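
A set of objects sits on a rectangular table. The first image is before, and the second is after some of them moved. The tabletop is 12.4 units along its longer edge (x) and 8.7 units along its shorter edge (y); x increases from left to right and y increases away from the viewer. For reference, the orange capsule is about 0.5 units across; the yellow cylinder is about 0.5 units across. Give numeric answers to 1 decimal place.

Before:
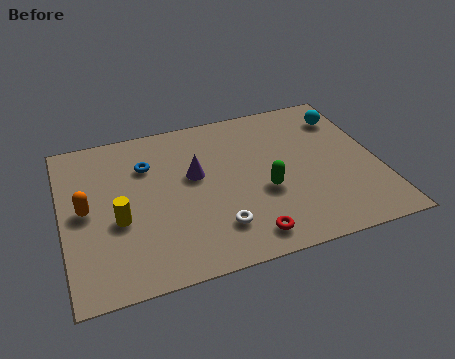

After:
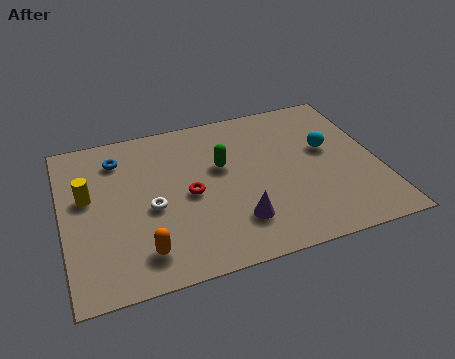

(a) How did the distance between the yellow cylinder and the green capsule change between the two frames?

-0.4

The distance was about 5.7 in the first image and 5.3 in the second, so they moved 0.4 units closer together.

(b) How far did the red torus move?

3.5

The red torus moved from about (6.9, 1.2) to (4.9, 4.1), a distance of √(2.0² + 2.9²) ≈ 3.5.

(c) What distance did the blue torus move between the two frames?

1.3

From (3.4, 6.2) to (2.3, 6.9), the blue torus covered √(1.1² + 0.7²) ≈ 1.3 units.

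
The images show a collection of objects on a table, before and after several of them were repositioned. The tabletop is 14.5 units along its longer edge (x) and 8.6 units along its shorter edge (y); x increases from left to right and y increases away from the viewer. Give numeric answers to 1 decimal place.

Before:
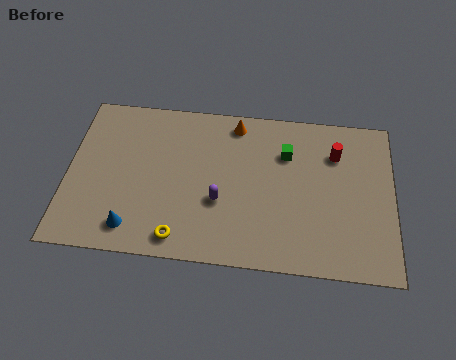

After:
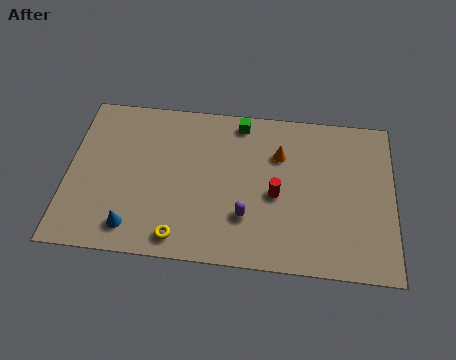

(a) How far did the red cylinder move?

3.6

The red cylinder moved from about (11.9, 6.3) to (9.3, 3.8), a distance of √(2.6² + 2.5²) ≈ 3.6.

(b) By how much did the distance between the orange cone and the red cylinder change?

-2.5

They were about 4.7 units apart before and 2.2 after — 2.5 units closer together.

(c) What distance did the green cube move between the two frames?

2.6

The green cube moved from about (9.7, 6.1) to (7.6, 7.6), a distance of √(2.1² + 1.5²) ≈ 2.6.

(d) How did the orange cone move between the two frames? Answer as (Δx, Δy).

(2.0, -1.5)

The orange cone started near (7.4, 7.5) and ended near (9.4, 6.0).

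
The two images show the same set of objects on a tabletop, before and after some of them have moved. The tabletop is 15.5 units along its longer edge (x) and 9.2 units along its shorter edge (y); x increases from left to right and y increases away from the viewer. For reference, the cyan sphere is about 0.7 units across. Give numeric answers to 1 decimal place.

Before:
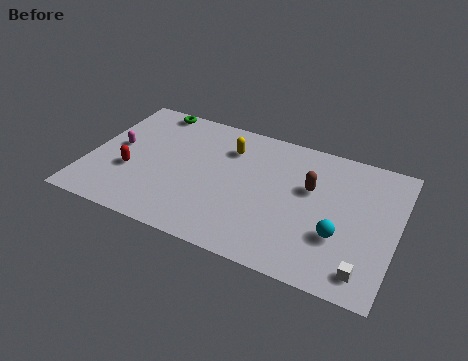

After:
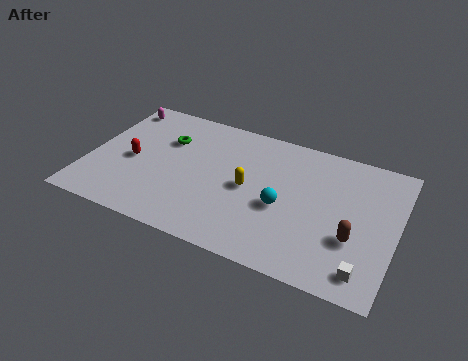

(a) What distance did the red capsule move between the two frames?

0.8

The red capsule moved from about (2.2, 3.4) to (2.2, 4.2), a distance of √(0.0² + 0.8²) ≈ 0.8.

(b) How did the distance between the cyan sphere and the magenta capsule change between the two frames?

-1.8

Before: roughly 11.6 units apart; after: 9.8. That's 1.8 units closer together.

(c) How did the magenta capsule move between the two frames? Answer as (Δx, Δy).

(-0.4, 3.0)

From the two frames, the magenta capsule sits at roughly (1.3, 4.9) before and (0.9, 7.9) after.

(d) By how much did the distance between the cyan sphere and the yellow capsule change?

-5.2

They were about 7.1 units apart before and 1.9 after — 5.2 units closer together.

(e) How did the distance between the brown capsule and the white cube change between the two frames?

-3.4

Before: roughly 5.3 units apart; after: 1.9. That's 3.4 units closer together.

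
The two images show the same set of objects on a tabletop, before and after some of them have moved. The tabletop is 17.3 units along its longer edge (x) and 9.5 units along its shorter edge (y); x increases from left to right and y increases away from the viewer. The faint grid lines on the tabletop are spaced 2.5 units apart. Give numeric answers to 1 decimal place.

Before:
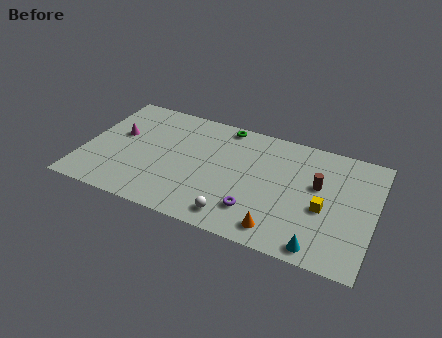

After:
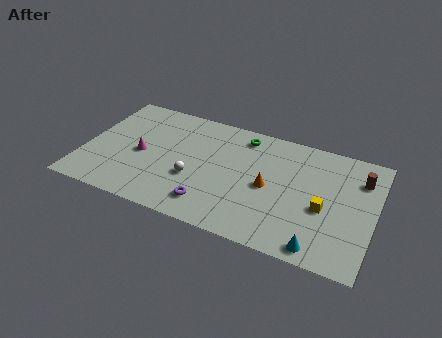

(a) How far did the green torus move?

1.3

The green torus was near (8.0, 8.6) before and (9.2, 8.1) after, so it travelled √(1.2² + 0.5²) ≈ 1.3 units.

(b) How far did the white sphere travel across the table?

3.4

The white sphere moved from about (9.4, 1.4) to (6.7, 3.5), a distance of √(2.7² + 2.1²) ≈ 3.4.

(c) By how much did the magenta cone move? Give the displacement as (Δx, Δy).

(1.5, -1.2)

From the two frames, the magenta cone sits at roughly (1.9, 5.6) before and (3.4, 4.4) after.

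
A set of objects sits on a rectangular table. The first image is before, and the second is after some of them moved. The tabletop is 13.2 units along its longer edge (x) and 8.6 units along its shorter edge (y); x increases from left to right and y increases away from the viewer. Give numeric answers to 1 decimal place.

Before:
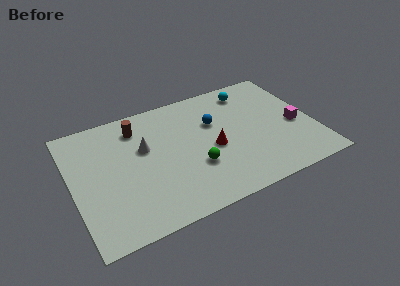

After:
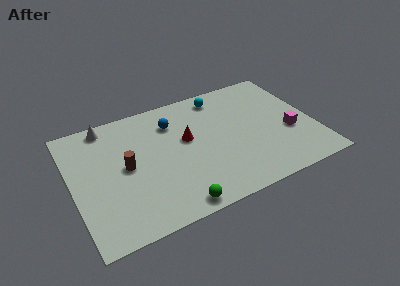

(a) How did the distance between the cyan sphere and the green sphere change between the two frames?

+1.8

Before: roughly 5.6 units apart; after: 7.4. That's 1.8 units further apart.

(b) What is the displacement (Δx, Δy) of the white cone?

(-1.8, 2.4)

From the two frames, the white cone sits at roughly (4.0, 5.3) before and (2.2, 7.7) after.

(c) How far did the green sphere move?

2.5

From (6.5, 2.9) to (5.1, 0.8), the green sphere covered √(1.4² + 2.1²) ≈ 2.5 units.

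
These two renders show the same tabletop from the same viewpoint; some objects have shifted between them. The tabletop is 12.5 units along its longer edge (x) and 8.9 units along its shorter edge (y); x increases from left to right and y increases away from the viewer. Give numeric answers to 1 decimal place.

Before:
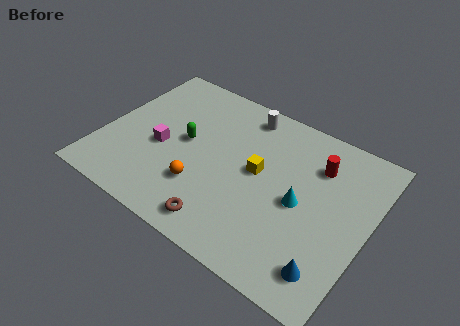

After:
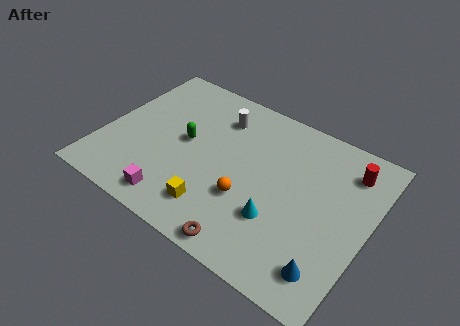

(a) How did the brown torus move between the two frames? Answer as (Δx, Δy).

(1.3, -0.4)

The brown torus started near (6.3, 1.2) and ended near (7.6, 0.8).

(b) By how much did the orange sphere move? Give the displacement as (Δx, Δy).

(2.1, 0.5)

The orange sphere was at about (5.0, 2.6) and moved to about (7.1, 3.1).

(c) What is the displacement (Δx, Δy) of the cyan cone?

(-0.8, -1.4)

From the two frames, the cyan cone sits at roughly (9.4, 4.2) before and (8.6, 2.8) after.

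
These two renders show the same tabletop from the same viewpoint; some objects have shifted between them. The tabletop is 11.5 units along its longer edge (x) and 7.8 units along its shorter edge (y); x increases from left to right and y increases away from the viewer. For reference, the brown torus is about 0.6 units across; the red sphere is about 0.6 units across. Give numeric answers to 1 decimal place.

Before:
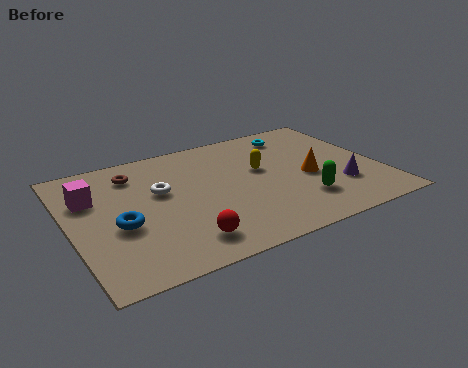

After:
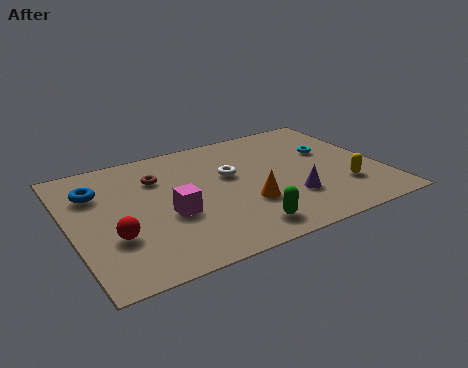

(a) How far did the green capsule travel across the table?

2.5

From (8.3, 2.0) to (5.9, 1.2), the green capsule covered √(2.4² + 0.8²) ≈ 2.5 units.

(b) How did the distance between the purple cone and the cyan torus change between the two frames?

-1.2

Before: roughly 4.3 units apart; after: 3.1. That's 1.2 units closer together.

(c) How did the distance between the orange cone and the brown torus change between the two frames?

-2.6

Before: roughly 6.8 units apart; after: 4.2. That's 2.6 units closer together.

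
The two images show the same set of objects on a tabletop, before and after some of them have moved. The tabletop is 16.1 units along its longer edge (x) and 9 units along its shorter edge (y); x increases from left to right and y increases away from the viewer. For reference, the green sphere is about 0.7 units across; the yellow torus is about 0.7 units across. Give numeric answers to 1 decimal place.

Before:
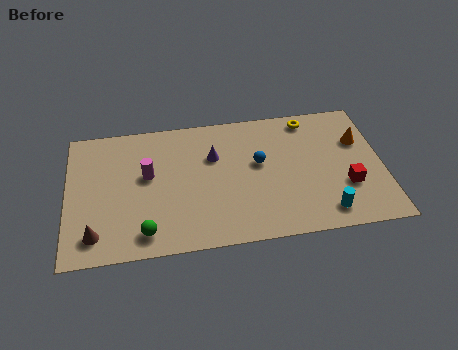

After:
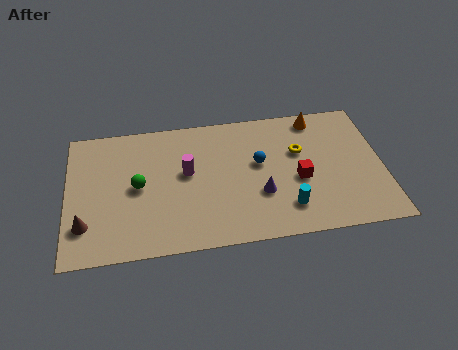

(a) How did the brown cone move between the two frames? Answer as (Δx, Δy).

(-0.5, 0.7)

The brown cone started near (1.4, 1.6) and ended near (0.9, 2.3).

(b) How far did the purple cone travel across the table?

3.7

From (7.5, 6.0) to (9.8, 3.1), the purple cone covered √(2.3² + 2.9²) ≈ 3.7 units.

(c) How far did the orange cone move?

2.8

The orange cone moved from about (15.0, 6.0) to (12.9, 7.9), a distance of √(2.1² + 1.9²) ≈ 2.8.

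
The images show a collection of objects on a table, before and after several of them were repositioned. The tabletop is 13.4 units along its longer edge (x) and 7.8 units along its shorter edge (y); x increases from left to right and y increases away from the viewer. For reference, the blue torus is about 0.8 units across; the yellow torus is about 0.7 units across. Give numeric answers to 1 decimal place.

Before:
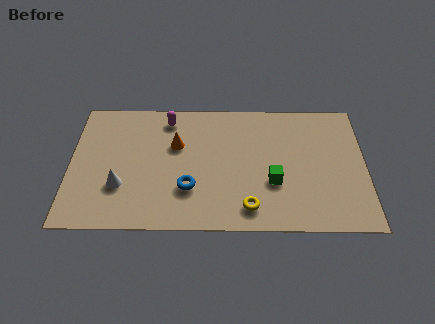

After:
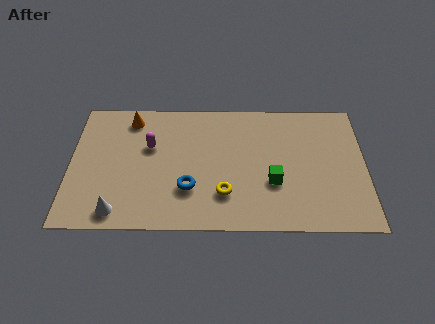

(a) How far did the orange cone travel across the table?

2.6

The orange cone moved from about (4.8, 5.0) to (2.7, 6.6), a distance of √(2.1² + 1.6²) ≈ 2.6.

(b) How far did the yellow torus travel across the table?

1.4

The yellow torus was near (8.1, 1.3) before and (7.0, 2.1) after, so it travelled √(1.1² + 0.8²) ≈ 1.4 units.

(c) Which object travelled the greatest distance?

the orange cone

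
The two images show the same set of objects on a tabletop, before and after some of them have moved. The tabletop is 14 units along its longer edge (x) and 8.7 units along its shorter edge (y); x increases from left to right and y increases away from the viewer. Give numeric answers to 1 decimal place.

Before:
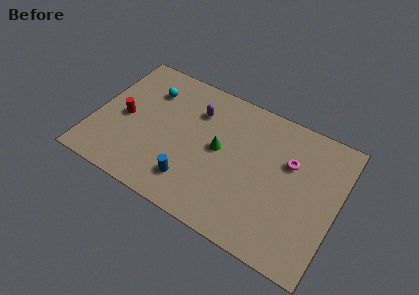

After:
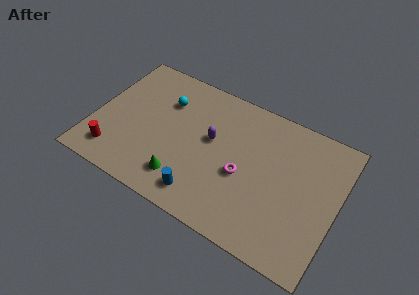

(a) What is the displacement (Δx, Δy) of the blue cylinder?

(0.7, -0.5)

From the two frames, the blue cylinder sits at roughly (6.0, 1.9) before and (6.7, 1.4) after.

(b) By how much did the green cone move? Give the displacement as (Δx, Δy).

(-1.7, -2.8)

The green cone was at about (7.2, 4.6) and moved to about (5.5, 1.8).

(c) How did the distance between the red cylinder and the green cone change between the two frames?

-1.5

The distance was about 5.5 in the first image and 4.0 in the second, so they moved 1.5 units closer together.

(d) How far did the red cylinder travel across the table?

2.5

The red cylinder was near (1.7, 4.1) before and (1.5, 1.6) after, so it travelled √(0.2² + 2.5²) ≈ 2.5 units.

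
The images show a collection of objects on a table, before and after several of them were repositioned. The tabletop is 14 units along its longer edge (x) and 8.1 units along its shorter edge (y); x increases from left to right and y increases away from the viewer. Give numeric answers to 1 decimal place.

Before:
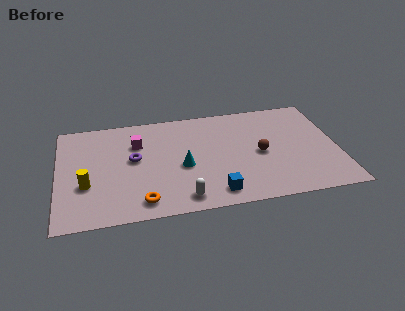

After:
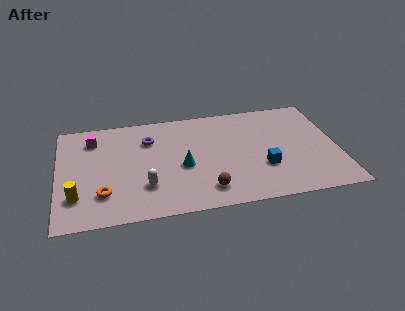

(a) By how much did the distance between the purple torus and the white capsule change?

-0.5

They were about 4.1 units apart before and 3.6 after — 0.5 units closer together.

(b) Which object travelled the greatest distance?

the brown sphere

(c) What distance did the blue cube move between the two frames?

2.9

The blue cube was near (7.7, 1.2) before and (10.2, 2.7) after, so it travelled √(2.5² + 1.5²) ≈ 2.9 units.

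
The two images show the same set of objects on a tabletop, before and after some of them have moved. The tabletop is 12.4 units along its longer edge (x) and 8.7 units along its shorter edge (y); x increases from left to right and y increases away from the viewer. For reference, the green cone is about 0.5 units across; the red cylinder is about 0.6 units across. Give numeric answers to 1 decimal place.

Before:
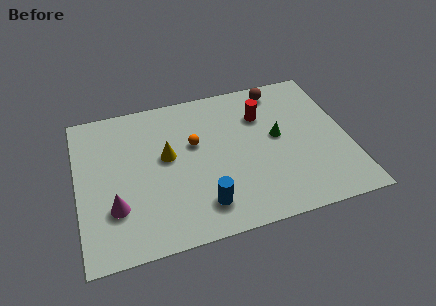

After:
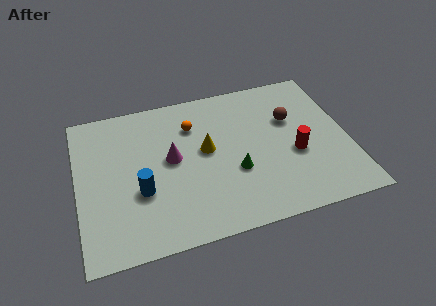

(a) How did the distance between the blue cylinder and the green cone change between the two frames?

-0.5

Before: roughly 4.8 units apart; after: 4.3. That's 0.5 units closer together.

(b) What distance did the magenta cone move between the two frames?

3.4

From (1.6, 2.6) to (4.3, 4.7), the magenta cone covered √(2.7² + 2.1²) ≈ 3.4 units.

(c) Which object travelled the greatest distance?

the magenta cone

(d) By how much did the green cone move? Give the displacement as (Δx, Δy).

(-2.1, -1.5)

From the two frames, the green cone sits at roughly (9.2, 4.7) before and (7.1, 3.2) after.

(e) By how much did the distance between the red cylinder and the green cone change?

+1.2

The distance was about 1.6 in the first image and 2.8 in the second, so they moved 1.2 units further apart.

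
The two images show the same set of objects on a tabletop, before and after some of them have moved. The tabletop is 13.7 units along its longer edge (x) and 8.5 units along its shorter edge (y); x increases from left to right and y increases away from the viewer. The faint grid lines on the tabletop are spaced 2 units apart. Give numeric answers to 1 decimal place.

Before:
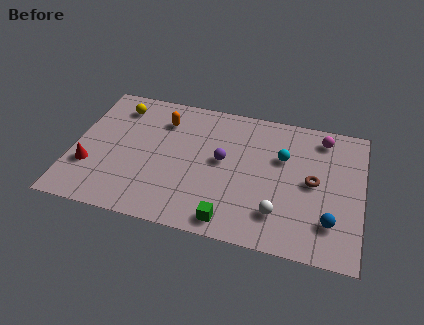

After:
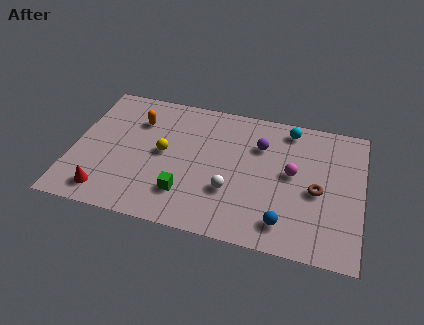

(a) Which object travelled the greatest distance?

the yellow sphere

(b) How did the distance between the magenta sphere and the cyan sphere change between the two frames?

+0.3

Before: roughly 2.5 units apart; after: 2.8. That's 0.3 units further apart.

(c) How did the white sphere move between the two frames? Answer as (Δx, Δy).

(-2.3, 0.8)

The white sphere was at about (9.9, 2.0) and moved to about (7.6, 2.8).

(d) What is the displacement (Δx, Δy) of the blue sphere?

(-2.1, -0.6)

The blue sphere started near (12.3, 2.1) and ended near (10.2, 1.5).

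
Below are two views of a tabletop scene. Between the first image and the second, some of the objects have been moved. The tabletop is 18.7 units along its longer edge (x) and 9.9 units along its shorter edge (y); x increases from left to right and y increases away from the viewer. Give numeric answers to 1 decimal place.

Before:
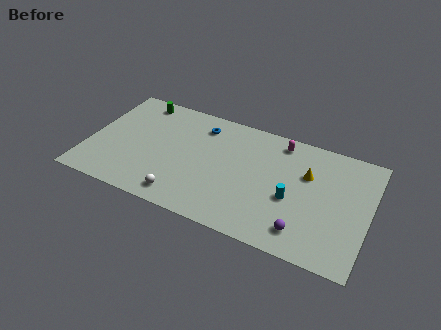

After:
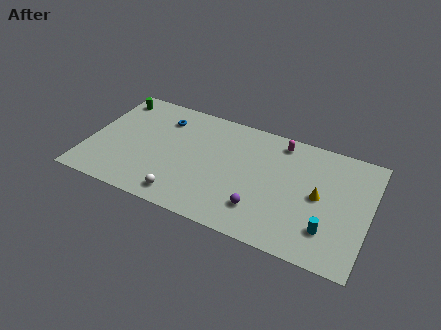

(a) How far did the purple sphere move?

3.0

The purple sphere was near (14.7, 1.8) before and (11.8, 2.4) after, so it travelled √(2.9² + 0.6²) ≈ 3.0 units.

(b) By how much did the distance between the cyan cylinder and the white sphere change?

+2.1

Before: roughly 7.5 units apart; after: 9.6. That's 2.1 units further apart.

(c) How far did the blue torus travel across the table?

2.6

The blue torus moved from about (7.2, 8.0) to (4.6, 7.7), a distance of √(2.6² + 0.3²) ≈ 2.6.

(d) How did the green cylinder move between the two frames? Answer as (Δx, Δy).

(-1.7, -0.3)

The green cylinder started near (2.8, 8.7) and ended near (1.1, 8.4).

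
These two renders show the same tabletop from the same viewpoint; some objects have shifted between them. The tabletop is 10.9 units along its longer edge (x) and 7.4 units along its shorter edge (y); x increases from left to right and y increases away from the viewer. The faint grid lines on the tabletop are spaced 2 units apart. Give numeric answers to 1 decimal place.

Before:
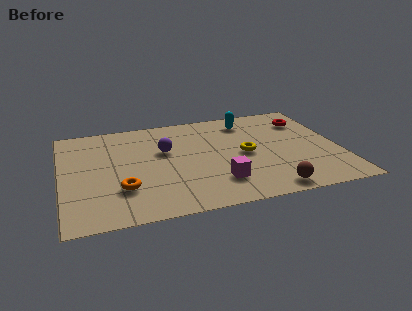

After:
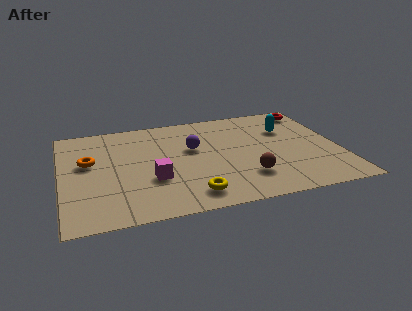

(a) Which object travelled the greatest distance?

the yellow torus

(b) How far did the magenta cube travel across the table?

2.6

The magenta cube was near (6.0, 1.8) before and (3.5, 2.6) after, so it travelled √(2.5² + 0.8²) ≈ 2.6 units.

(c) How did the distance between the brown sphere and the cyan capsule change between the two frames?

-1.6

They were about 5.3 units apart before and 3.7 after — 1.6 units closer together.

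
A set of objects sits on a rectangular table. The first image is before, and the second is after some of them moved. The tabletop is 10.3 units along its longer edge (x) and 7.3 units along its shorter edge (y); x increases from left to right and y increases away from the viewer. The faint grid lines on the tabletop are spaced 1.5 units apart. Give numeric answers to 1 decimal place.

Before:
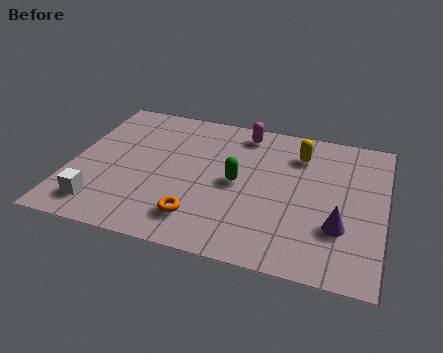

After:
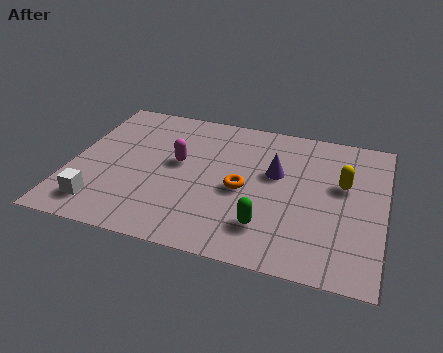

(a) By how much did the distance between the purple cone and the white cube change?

-1.5

They were about 7.8 units apart before and 6.3 after — 1.5 units closer together.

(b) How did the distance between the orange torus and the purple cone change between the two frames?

-3.1

The distance was about 4.6 in the first image and 1.5 in the second, so they moved 3.1 units closer together.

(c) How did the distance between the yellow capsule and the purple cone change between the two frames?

-1.4

They were about 3.6 units apart before and 2.2 after — 1.4 units closer together.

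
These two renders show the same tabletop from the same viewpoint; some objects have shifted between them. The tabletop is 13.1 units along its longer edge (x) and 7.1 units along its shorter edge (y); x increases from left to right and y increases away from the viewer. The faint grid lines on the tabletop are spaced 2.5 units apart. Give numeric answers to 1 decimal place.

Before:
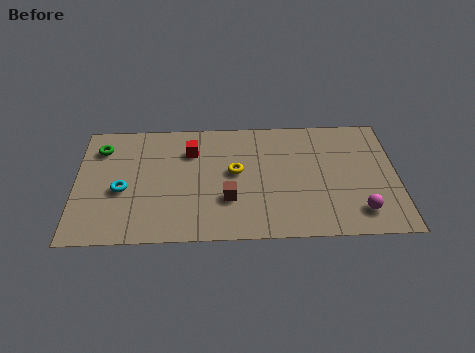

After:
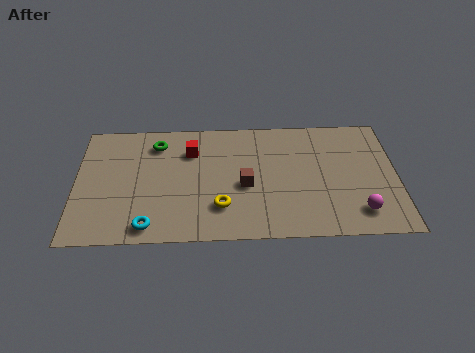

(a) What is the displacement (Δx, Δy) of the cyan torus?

(1.1, -2.1)

The cyan torus was at about (1.9, 3.0) and moved to about (3.0, 0.9).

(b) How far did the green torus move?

2.3

The green torus moved from about (1.0, 5.5) to (3.3, 5.7), a distance of √(2.3² + 0.2²) ≈ 2.3.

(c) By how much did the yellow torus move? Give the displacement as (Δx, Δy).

(-0.6, -2.0)

The yellow torus was at about (6.5, 3.9) and moved to about (5.9, 1.9).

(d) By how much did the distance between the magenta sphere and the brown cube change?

-0.5

Before: roughly 5.4 units apart; after: 4.9. That's 0.5 units closer together.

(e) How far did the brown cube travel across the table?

1.1

The brown cube moved from about (6.2, 2.3) to (6.9, 3.1), a distance of √(0.7² + 0.8²) ≈ 1.1.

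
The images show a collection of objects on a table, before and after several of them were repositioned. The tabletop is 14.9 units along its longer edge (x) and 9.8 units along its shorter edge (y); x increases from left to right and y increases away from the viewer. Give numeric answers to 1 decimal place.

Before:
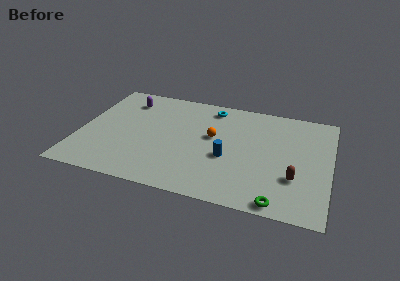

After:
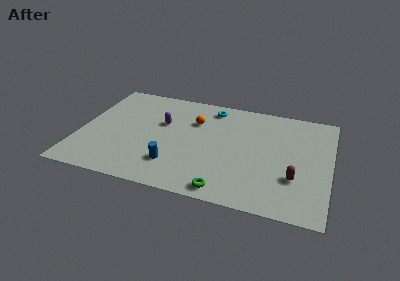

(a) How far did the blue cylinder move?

3.4

From (8.9, 3.9) to (5.8, 2.4), the blue cylinder covered √(3.1² + 1.5²) ≈ 3.4 units.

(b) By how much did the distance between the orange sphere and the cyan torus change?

-1.0

They were about 2.8 units apart before and 1.8 after — 1.0 units closer together.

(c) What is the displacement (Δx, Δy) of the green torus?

(-3.1, 0.2)

From the two frames, the green torus sits at roughly (12.1, 0.8) before and (9.0, 1.0) after.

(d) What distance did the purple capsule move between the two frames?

2.9

The purple capsule moved from about (2.5, 7.8) to (4.8, 6.1), a distance of √(2.3² + 1.7²) ≈ 2.9.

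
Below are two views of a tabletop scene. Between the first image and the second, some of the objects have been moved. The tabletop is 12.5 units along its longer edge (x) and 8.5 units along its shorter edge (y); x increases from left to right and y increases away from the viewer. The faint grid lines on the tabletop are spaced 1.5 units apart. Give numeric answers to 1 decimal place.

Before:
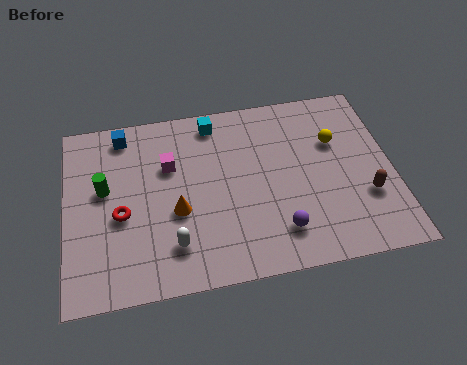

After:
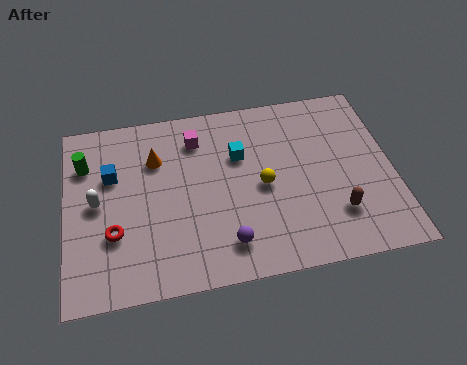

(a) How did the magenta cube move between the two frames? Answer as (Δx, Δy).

(1.1, 1.1)

From the two frames, the magenta cube sits at roughly (4.0, 5.6) before and (5.1, 6.7) after.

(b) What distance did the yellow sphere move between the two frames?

3.3

The yellow sphere moved from about (10.4, 5.6) to (7.5, 4.0), a distance of √(2.9² + 1.6²) ≈ 3.3.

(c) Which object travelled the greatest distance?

the white capsule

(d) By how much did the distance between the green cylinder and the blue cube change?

-1.4

The distance was about 2.6 in the first image and 1.2 in the second, so they moved 1.4 units closer together.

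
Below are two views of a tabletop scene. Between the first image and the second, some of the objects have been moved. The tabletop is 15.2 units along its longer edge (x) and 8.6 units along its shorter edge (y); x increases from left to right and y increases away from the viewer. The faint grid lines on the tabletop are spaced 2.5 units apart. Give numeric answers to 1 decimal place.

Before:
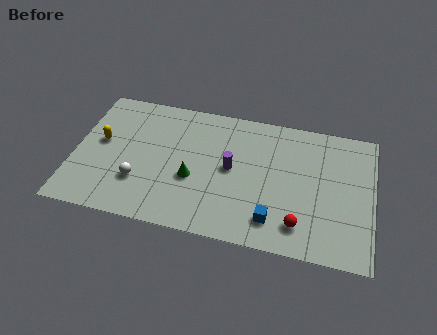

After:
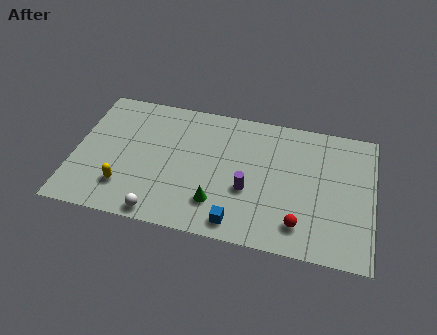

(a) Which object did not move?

the red sphere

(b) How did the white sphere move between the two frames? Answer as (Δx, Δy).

(1.2, -1.8)

From the two frames, the white sphere sits at roughly (3.4, 2.6) before and (4.6, 0.8) after.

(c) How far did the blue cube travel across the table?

1.9

The blue cube moved from about (10.3, 1.7) to (8.5, 1.1), a distance of √(1.8² + 0.6²) ≈ 1.9.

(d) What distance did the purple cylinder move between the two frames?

1.5

The purple cylinder moved from about (8.0, 4.5) to (8.9, 3.3), a distance of √(0.9² + 1.2²) ≈ 1.5.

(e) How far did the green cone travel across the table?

1.8

The green cone moved from about (6.1, 3.4) to (7.4, 2.1), a distance of √(1.3² + 1.3²) ≈ 1.8.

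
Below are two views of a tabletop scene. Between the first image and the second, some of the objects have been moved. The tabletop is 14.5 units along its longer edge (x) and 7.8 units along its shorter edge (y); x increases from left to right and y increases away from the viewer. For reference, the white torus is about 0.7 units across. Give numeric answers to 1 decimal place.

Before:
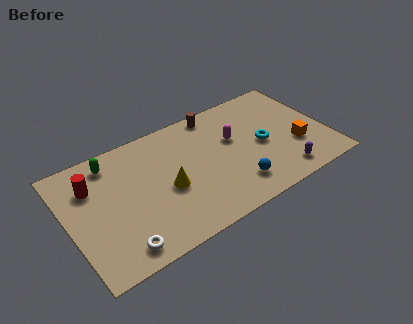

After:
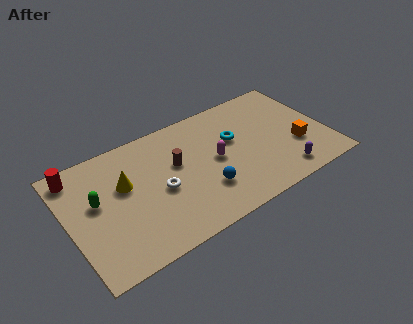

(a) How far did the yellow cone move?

2.6

From (5.4, 3.4) to (3.2, 4.8), the yellow cone covered √(2.2² + 1.4²) ≈ 2.6 units.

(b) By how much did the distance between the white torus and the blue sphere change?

-4.0

They were about 6.6 units apart before and 2.6 after — 4.0 units closer together.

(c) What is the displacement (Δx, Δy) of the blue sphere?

(-1.7, 0.6)

From the two frames, the blue sphere sits at roughly (9.0, 1.7) before and (7.3, 2.3) after.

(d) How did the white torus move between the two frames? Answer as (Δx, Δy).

(2.6, 2.4)

The white torus was at about (2.4, 1.1) and moved to about (5.0, 3.5).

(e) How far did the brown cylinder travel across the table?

3.5

From (8.7, 7.0) to (6.1, 4.7), the brown cylinder covered √(2.6² + 2.3²) ≈ 3.5 units.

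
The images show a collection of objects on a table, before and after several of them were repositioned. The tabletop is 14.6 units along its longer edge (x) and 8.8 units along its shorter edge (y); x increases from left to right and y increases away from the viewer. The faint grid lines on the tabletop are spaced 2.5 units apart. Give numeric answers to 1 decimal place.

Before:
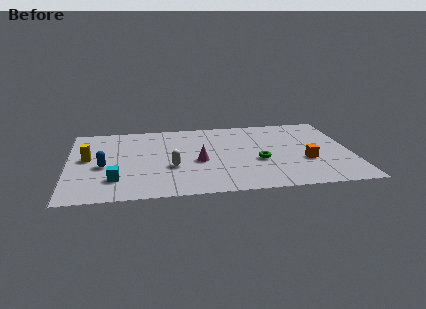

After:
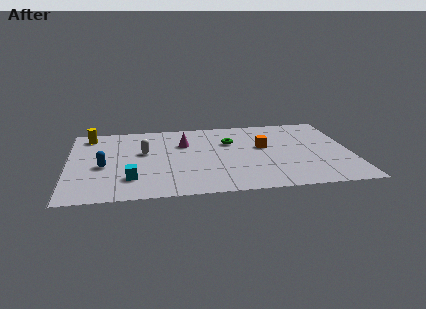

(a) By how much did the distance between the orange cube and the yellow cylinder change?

-2.0

They were about 11.3 units apart before and 9.3 after — 2.0 units closer together.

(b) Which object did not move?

the blue capsule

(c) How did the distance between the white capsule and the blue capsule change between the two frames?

-1.0

The distance was about 3.5 in the first image and 2.5 in the second, so they moved 1.0 units closer together.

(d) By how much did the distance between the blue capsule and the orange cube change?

-2.0

They were about 10.4 units apart before and 8.4 after — 2.0 units closer together.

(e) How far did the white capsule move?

2.4

The white capsule moved from about (5.3, 3.3) to (3.9, 5.2), a distance of √(1.4² + 1.9²) ≈ 2.4.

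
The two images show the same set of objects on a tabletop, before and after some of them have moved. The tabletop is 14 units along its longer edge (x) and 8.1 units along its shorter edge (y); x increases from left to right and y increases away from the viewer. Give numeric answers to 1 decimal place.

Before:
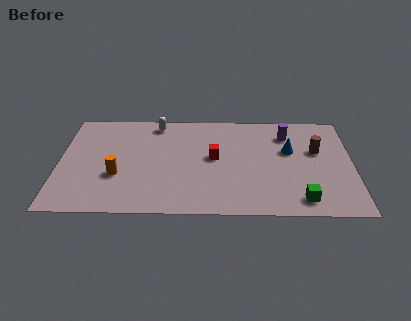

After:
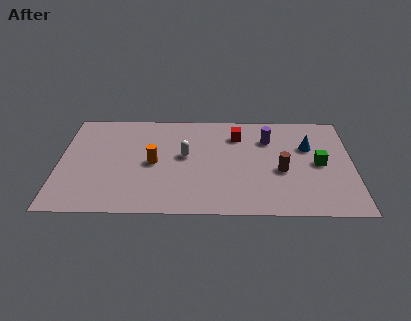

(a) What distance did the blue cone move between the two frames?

0.9

The blue cone was near (11.0, 5.0) before and (11.9, 5.3) after, so it travelled √(0.9² + 0.3²) ≈ 0.9 units.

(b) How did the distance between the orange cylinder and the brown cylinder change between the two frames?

-3.6

The distance was about 9.7 in the first image and 6.1 in the second, so they moved 3.6 units closer together.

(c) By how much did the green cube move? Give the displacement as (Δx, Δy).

(0.9, 2.8)

The green cube was at about (11.5, 1.2) and moved to about (12.4, 4.0).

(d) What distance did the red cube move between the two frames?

2.1

From (7.4, 4.4) to (8.5, 6.2), the red cube covered √(1.1² + 1.8²) ≈ 2.1 units.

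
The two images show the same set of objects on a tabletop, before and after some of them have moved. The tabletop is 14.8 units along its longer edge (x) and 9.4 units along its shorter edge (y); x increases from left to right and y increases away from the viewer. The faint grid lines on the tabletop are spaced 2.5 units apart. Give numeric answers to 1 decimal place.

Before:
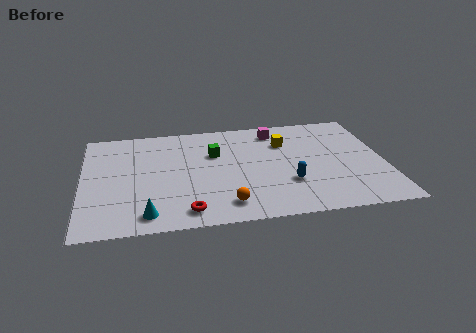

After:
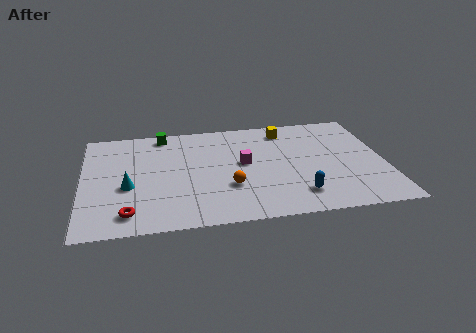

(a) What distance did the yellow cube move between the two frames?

1.2

The yellow cube moved from about (10.0, 6.7) to (10.1, 7.9), a distance of √(0.1² + 1.2²) ≈ 1.2.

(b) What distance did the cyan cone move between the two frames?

2.7

The cyan cone was near (3.1, 1.3) before and (2.2, 3.8) after, so it travelled √(0.9² + 2.5²) ≈ 2.7 units.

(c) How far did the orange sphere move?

1.5

From (6.9, 1.6) to (7.1, 3.1), the orange sphere covered √(0.2² + 1.5²) ≈ 1.5 units.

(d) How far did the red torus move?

2.8

The red torus was near (5.0, 1.3) before and (2.2, 1.5) after, so it travelled √(2.8² + 0.2²) ≈ 2.8 units.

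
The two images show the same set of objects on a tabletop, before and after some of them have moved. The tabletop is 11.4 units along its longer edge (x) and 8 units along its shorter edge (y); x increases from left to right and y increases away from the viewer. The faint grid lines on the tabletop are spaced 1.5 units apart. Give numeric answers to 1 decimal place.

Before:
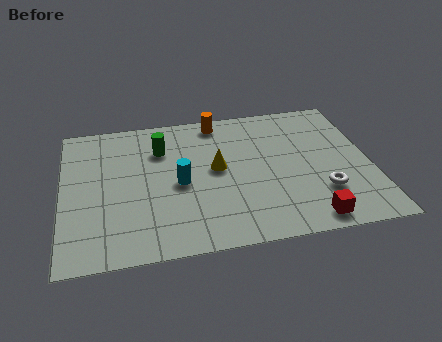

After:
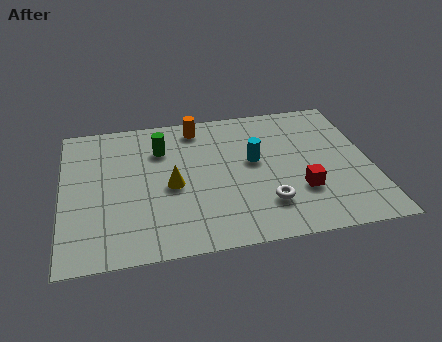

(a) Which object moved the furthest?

the cyan cylinder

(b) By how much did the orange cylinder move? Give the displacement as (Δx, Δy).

(-0.8, -0.2)

From the two frames, the orange cylinder sits at roughly (5.9, 7.1) before and (5.1, 6.9) after.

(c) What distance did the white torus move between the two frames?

2.1

The white torus was near (9.5, 2.3) before and (7.4, 2.0) after, so it travelled √(2.1² + 0.3²) ≈ 2.1 units.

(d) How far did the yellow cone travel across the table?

1.8

From (5.7, 4.3) to (4.0, 3.6), the yellow cone covered √(1.7² + 0.7²) ≈ 1.8 units.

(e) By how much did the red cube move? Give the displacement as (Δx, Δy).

(-0.2, 1.6)

From the two frames, the red cube sits at roughly (8.9, 0.9) before and (8.7, 2.5) after.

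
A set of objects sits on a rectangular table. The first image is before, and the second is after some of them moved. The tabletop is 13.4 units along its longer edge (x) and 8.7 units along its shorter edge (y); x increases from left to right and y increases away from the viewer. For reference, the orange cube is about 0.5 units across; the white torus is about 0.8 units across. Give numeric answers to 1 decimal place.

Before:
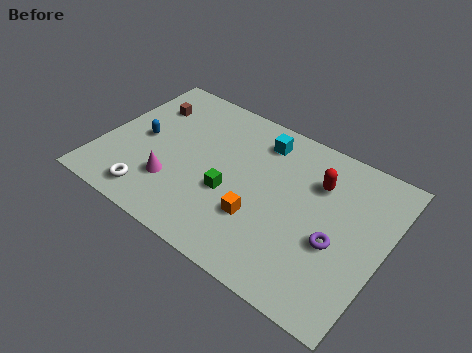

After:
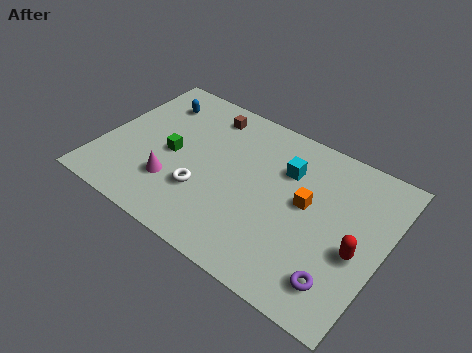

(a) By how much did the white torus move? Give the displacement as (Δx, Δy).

(2.2, 1.5)

From the two frames, the white torus sits at roughly (2.9, 1.3) before and (5.1, 2.8) after.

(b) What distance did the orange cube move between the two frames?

2.8

The orange cube moved from about (7.8, 2.8) to (9.7, 4.8), a distance of √(1.9² + 2.0²) ≈ 2.8.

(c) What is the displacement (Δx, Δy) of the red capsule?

(2.3, -2.6)

The red capsule was at about (10.0, 6.2) and moved to about (12.3, 3.6).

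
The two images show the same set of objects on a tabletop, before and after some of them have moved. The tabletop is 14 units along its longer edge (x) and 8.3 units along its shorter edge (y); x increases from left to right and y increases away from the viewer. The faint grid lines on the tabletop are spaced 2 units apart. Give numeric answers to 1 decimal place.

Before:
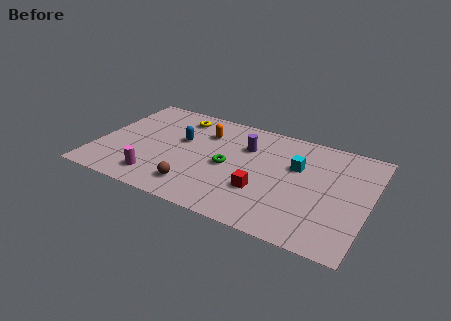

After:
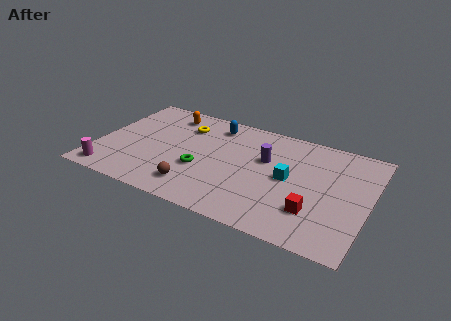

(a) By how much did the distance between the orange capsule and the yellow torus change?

-0.5

They were about 1.7 units apart before and 1.2 after — 0.5 units closer together.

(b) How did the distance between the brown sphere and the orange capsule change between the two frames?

+1.2

The distance was about 4.5 in the first image and 5.7 in the second, so they moved 1.2 units further apart.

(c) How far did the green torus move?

1.5

The green torus was near (6.8, 3.9) before and (5.5, 3.1) after, so it travelled √(1.3² + 0.8²) ≈ 1.5 units.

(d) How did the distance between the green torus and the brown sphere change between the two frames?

-1.2

Before: roughly 2.7 units apart; after: 1.5. That's 1.2 units closer together.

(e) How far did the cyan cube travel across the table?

1.1

The cyan cube moved from about (10.2, 5.3) to (9.9, 4.2), a distance of √(0.3² + 1.1²) ≈ 1.1.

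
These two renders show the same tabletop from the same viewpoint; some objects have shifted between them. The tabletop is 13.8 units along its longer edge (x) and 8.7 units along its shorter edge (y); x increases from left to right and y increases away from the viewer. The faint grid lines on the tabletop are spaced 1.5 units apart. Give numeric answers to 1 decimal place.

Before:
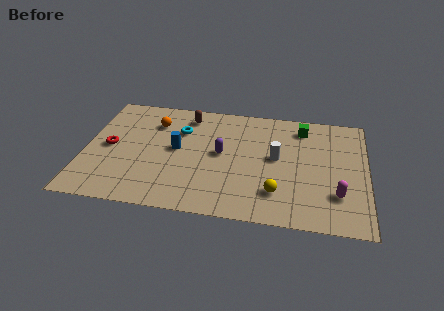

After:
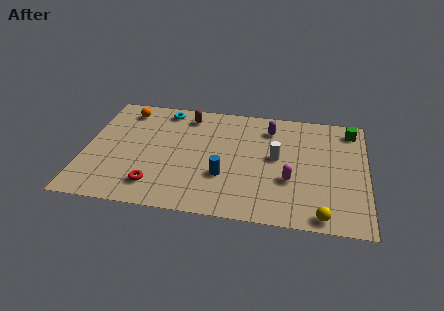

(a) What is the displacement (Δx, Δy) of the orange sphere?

(-1.5, 0.8)

From the two frames, the orange sphere sits at roughly (3.3, 6.5) before and (1.8, 7.3) after.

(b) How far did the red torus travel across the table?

3.5

From (1.2, 4.3) to (3.6, 1.7), the red torus covered √(2.4² + 2.6²) ≈ 3.5 units.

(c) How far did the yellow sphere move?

2.6

The yellow sphere was near (9.5, 2.1) before and (11.7, 0.8) after, so it travelled √(2.2² + 1.3²) ≈ 2.6 units.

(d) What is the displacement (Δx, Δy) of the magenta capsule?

(-2.3, 0.7)

The magenta capsule was at about (12.4, 2.4) and moved to about (10.1, 3.1).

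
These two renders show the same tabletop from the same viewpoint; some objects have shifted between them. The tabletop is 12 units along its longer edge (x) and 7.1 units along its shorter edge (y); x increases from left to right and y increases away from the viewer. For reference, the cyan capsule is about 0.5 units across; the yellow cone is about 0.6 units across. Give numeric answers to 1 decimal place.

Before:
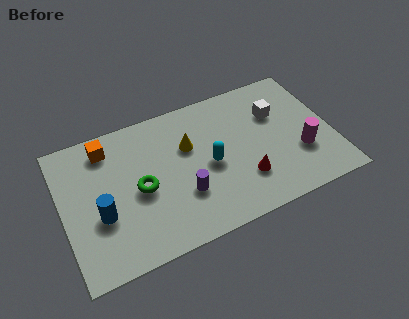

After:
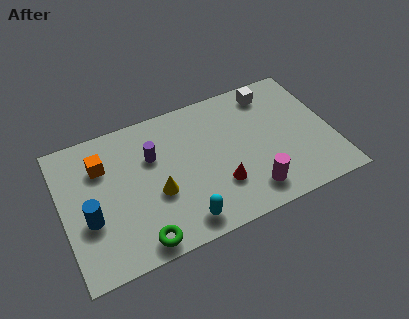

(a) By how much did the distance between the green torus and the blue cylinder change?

+0.9

The distance was about 1.9 in the first image and 2.8 in the second, so they moved 0.9 units further apart.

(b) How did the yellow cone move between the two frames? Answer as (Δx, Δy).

(-1.6, -1.8)

From the two frames, the yellow cone sits at roughly (5.7, 4.6) before and (4.1, 2.8) after.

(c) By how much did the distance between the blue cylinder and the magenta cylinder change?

-1.8

Before: roughly 8.9 units apart; after: 7.1. That's 1.8 units closer together.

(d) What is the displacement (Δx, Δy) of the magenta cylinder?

(-2.4, -1.1)

The magenta cylinder started near (10.5, 2.4) and ended near (8.1, 1.3).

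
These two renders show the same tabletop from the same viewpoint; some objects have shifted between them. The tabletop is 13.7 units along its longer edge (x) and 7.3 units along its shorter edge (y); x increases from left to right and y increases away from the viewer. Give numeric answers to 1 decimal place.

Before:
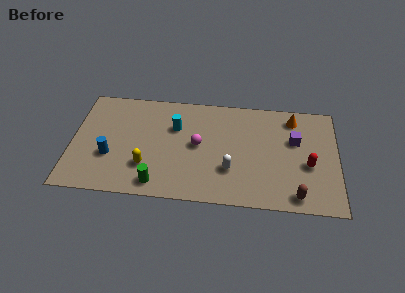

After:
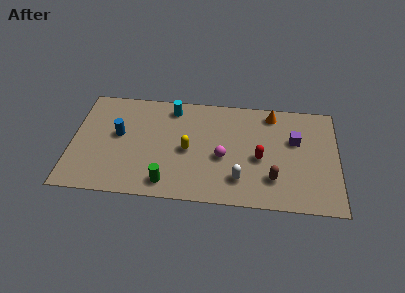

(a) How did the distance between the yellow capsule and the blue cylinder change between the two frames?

+1.7

The distance was about 2.0 in the first image and 3.7 in the second, so they moved 1.7 units further apart.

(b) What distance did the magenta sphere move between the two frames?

1.5

From (6.5, 3.8) to (7.8, 3.1), the magenta sphere covered √(1.3² + 0.7²) ≈ 1.5 units.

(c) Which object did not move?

the purple cube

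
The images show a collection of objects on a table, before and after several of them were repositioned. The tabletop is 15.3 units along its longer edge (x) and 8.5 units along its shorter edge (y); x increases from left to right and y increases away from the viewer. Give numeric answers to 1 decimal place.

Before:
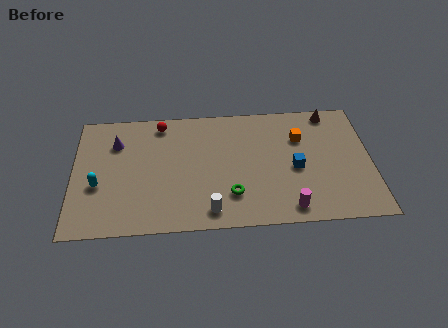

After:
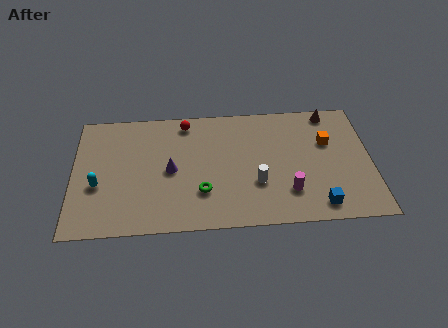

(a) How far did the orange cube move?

1.5

The orange cube moved from about (11.7, 5.9) to (13.1, 5.5), a distance of √(1.4² + 0.4²) ≈ 1.5.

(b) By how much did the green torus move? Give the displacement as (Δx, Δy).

(-1.5, 0.3)

The green torus started near (8.1, 2.2) and ended near (6.6, 2.5).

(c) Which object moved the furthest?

the purple cone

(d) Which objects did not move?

the brown cone and the cyan capsule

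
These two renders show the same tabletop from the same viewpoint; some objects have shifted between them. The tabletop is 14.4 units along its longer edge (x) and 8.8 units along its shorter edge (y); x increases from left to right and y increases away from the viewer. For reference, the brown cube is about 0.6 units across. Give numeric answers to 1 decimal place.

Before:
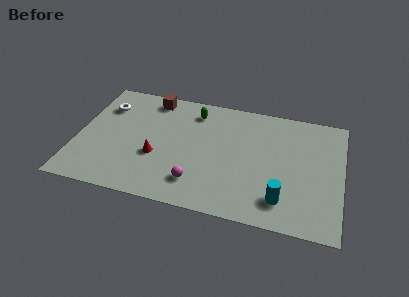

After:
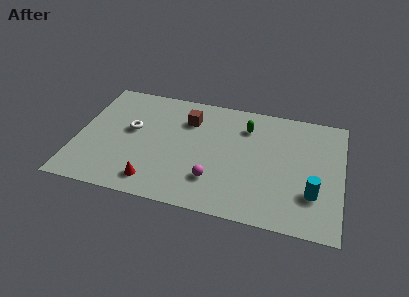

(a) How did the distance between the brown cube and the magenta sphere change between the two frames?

-2.0

The distance was about 6.5 in the first image and 4.5 in the second, so they moved 2.0 units closer together.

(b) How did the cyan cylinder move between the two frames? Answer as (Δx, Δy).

(1.6, 0.8)

The cyan cylinder was at about (11.3, 1.8) and moved to about (12.9, 2.6).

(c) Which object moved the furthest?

the green capsule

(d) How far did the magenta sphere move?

1.0

From (6.7, 1.9) to (7.6, 2.3), the magenta sphere covered √(0.9² + 0.4²) ≈ 1.0 units.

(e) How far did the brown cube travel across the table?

2.4

From (3.8, 7.7) to (5.9, 6.5), the brown cube covered √(2.1² + 1.2²) ≈ 2.4 units.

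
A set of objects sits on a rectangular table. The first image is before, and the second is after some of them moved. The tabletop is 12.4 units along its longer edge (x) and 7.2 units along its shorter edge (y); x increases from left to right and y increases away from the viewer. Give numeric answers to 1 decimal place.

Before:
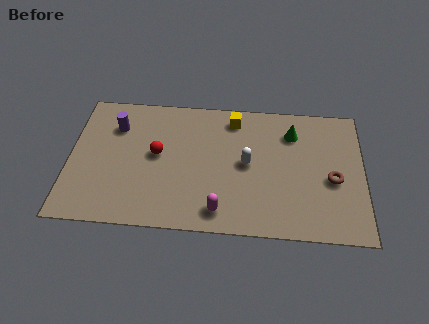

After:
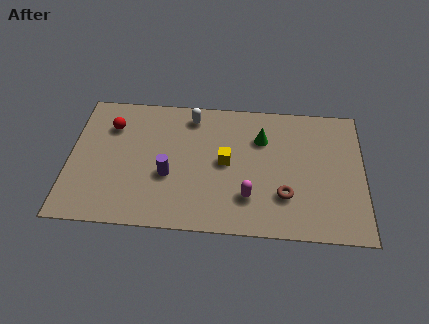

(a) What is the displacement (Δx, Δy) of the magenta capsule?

(1.2, 0.8)

The magenta capsule was at about (6.4, 1.1) and moved to about (7.6, 1.9).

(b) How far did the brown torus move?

2.2

From (11.1, 3.1) to (9.1, 2.1), the brown torus covered √(2.0² + 1.0²) ≈ 2.2 units.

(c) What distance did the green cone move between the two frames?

1.4

The green cone was near (9.4, 5.5) before and (8.1, 5.1) after, so it travelled √(1.3² + 0.4²) ≈ 1.4 units.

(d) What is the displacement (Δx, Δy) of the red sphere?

(-2.0, 1.4)

From the two frames, the red sphere sits at roughly (3.7, 3.9) before and (1.7, 5.3) after.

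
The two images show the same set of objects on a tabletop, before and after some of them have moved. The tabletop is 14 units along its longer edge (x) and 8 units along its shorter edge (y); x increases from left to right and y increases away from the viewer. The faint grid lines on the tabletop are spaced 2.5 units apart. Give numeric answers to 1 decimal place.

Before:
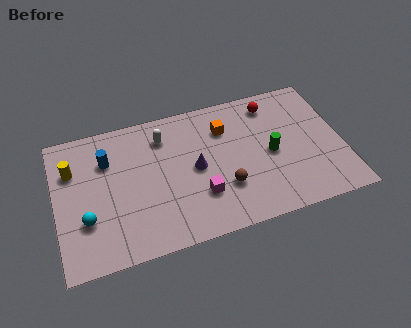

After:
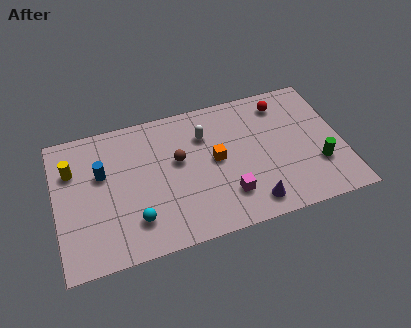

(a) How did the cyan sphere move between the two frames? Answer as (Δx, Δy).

(2.3, -0.7)

From the two frames, the cyan sphere sits at roughly (1.4, 2.6) before and (3.7, 1.9) after.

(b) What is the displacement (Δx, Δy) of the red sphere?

(0.5, -0.1)

From the two frames, the red sphere sits at roughly (10.8, 6.7) before and (11.3, 6.6) after.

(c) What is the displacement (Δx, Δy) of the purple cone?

(2.5, -2.8)

The purple cone was at about (6.8, 4.0) and moved to about (9.3, 1.2).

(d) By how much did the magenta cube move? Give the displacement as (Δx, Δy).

(1.3, -0.4)

From the two frames, the magenta cube sits at roughly (6.9, 2.4) before and (8.2, 2.0) after.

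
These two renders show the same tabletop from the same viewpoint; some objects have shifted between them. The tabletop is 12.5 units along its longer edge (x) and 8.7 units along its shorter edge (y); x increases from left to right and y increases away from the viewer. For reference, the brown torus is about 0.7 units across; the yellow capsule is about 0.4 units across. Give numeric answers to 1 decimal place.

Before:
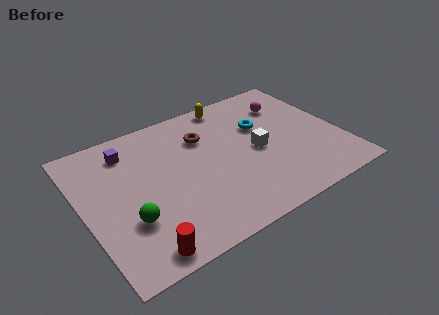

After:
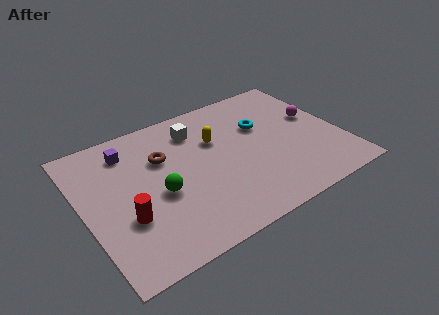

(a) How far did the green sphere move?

1.8

The green sphere was near (1.9, 2.8) before and (3.5, 3.7) after, so it travelled √(1.6² + 0.9²) ≈ 1.8 units.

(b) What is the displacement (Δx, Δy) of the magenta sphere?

(1.1, -1.5)

The magenta sphere was at about (10.4, 6.5) and moved to about (11.5, 5.0).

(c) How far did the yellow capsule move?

2.4

The yellow capsule moved from about (7.7, 7.8) to (6.6, 5.7), a distance of √(1.1² + 2.1²) ≈ 2.4.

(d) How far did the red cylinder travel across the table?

2.1

From (2.1, 0.9) to (1.8, 3.0), the red cylinder covered √(0.3² + 2.1²) ≈ 2.1 units.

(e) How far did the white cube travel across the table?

3.7

The white cube moved from about (8.4, 4.1) to (5.8, 6.8), a distance of √(2.6² + 2.7²) ≈ 3.7.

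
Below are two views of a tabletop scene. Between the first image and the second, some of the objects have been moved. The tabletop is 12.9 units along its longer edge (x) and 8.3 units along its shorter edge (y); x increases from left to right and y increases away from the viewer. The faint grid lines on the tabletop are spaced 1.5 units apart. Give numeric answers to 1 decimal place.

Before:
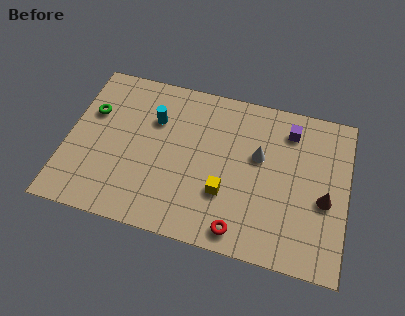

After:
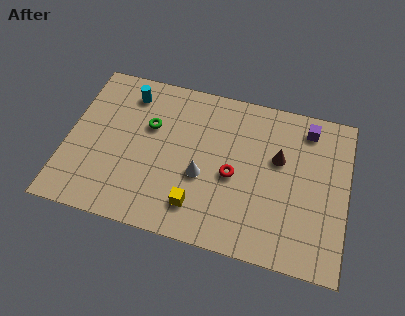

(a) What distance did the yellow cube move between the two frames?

1.6

The yellow cube moved from about (7.4, 2.7) to (6.2, 1.7), a distance of √(1.2² + 1.0²) ≈ 1.6.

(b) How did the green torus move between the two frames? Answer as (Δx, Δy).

(2.7, -0.1)

From the two frames, the green torus sits at roughly (1.0, 5.4) before and (3.7, 5.3) after.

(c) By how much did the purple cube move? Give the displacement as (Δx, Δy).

(0.8, 0.3)

The purple cube was at about (10.1, 6.7) and moved to about (10.9, 7.0).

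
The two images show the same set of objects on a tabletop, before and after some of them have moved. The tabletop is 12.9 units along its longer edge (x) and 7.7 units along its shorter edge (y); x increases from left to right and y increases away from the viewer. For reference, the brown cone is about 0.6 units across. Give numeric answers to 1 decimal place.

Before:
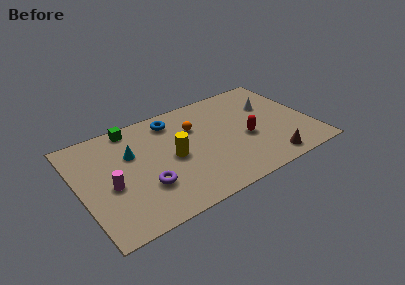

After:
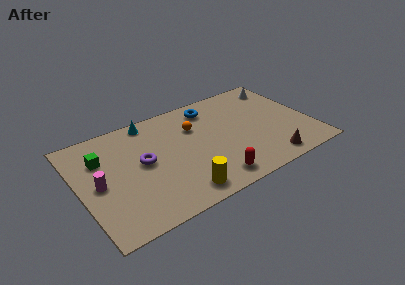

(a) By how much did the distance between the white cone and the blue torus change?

-1.5

The distance was about 5.6 in the first image and 4.1 in the second, so they moved 1.5 units closer together.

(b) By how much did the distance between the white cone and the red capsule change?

+4.7

They were about 2.5 units apart before and 7.2 after — 4.7 units further apart.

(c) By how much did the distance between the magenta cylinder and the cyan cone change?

+2.4

Before: roughly 2.2 units apart; after: 4.6. That's 2.4 units further apart.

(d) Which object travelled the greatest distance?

the red capsule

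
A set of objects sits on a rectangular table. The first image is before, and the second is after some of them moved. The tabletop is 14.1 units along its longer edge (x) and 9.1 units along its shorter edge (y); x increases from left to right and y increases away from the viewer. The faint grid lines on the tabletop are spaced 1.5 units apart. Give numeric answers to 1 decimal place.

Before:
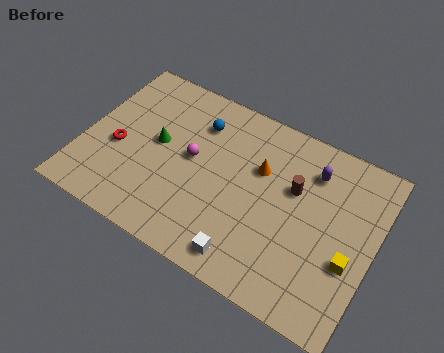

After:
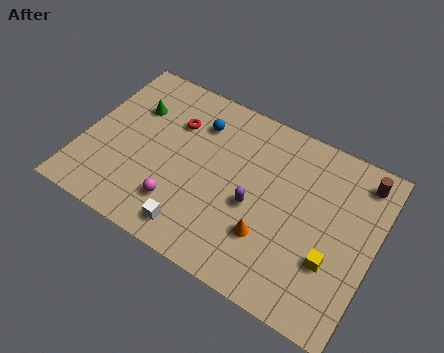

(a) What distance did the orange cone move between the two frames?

3.3

The orange cone moved from about (8.4, 5.9) to (9.3, 2.7), a distance of √(0.9² + 3.2²) ≈ 3.3.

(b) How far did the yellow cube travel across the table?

0.9

From (13.1, 3.4) to (12.3, 3.0), the yellow cube covered √(0.8² + 0.4²) ≈ 0.9 units.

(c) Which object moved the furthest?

the purple capsule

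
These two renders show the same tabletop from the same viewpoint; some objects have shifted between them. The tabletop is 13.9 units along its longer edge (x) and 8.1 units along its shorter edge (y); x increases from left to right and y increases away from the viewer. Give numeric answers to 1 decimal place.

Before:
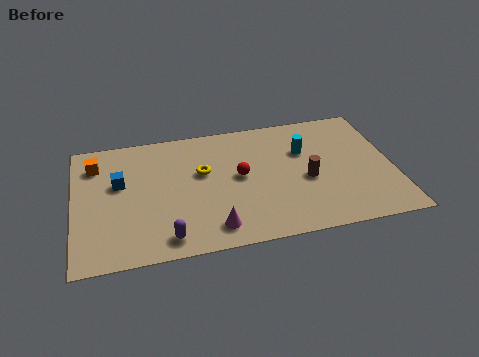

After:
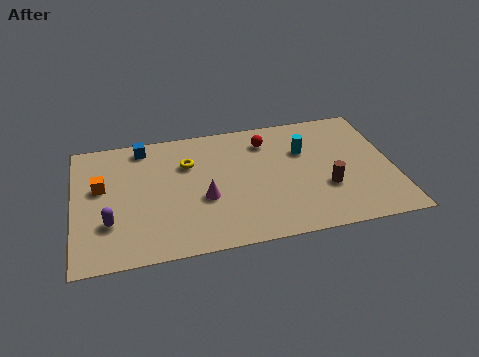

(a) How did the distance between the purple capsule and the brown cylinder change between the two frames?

+2.8

The distance was about 6.6 in the first image and 9.4 in the second, so they moved 2.8 units further apart.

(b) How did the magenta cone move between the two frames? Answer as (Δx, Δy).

(-0.3, 1.9)

The magenta cone started near (5.9, 1.3) and ended near (5.6, 3.2).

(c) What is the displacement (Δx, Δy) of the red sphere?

(1.3, 2.1)

The red sphere was at about (7.2, 4.3) and moved to about (8.5, 6.4).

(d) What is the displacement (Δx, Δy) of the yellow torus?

(-0.6, 0.7)

The yellow torus started near (5.6, 4.9) and ended near (5.0, 5.6).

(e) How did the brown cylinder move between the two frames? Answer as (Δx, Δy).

(0.8, -0.7)

The brown cylinder was at about (10.1, 3.5) and moved to about (10.9, 2.8).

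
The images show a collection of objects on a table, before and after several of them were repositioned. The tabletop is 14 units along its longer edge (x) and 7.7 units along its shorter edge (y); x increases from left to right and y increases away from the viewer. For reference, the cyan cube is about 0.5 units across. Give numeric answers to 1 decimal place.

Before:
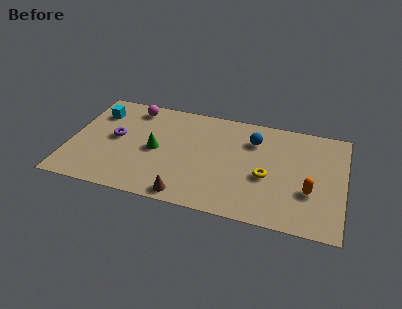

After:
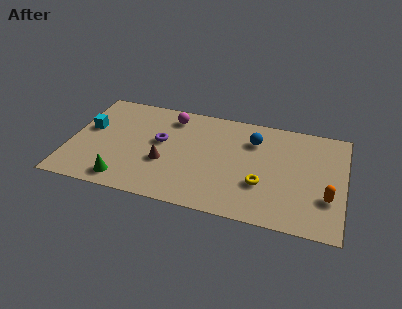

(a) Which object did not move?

the blue sphere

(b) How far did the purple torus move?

2.3

From (2.3, 4.1) to (4.6, 4.4), the purple torus covered √(2.3² + 0.3²) ≈ 2.3 units.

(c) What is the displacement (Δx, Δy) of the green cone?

(-1.4, -2.6)

From the two frames, the green cone sits at roughly (4.4, 3.7) before and (3.0, 1.1) after.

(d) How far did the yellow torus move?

0.6

The yellow torus moved from about (10.1, 3.2) to (9.9, 2.6), a distance of √(0.2² + 0.6²) ≈ 0.6.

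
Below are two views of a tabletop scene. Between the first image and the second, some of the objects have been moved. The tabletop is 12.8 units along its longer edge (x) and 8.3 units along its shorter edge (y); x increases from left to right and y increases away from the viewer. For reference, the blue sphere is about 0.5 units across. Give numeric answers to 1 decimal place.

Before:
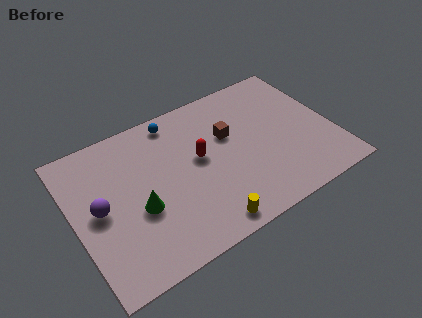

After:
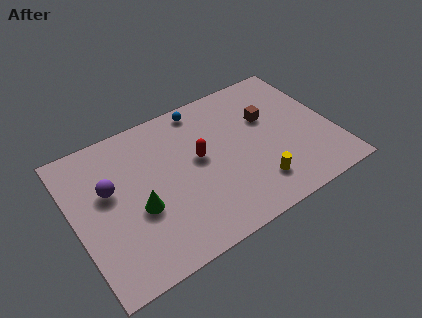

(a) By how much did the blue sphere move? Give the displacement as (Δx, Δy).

(1.4, 0.1)

The blue sphere was at about (5.4, 7.3) and moved to about (6.8, 7.4).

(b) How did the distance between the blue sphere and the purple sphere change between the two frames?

+0.3

They were about 5.2 units apart before and 5.5 after — 0.3 units further apart.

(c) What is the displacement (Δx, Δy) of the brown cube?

(2.0, 0.1)

The brown cube was at about (7.8, 5.2) and moved to about (9.8, 5.3).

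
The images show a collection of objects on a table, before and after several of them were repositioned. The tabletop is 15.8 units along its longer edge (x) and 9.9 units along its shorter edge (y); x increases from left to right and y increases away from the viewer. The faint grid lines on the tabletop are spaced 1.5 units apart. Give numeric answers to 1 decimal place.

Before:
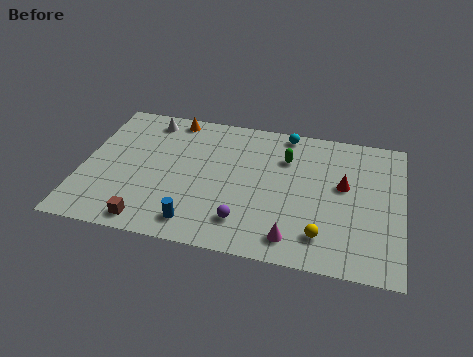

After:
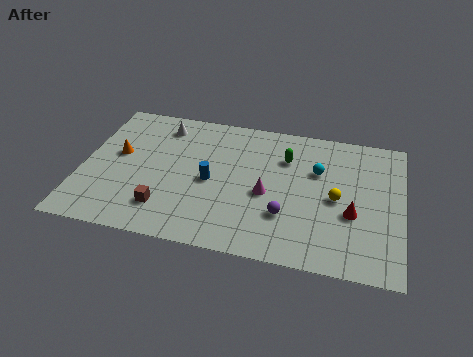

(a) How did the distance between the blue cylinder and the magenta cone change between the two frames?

-1.9

Before: roughly 4.7 units apart; after: 2.8. That's 1.9 units closer together.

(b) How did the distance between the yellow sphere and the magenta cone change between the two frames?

+1.9

Before: roughly 1.5 units apart; after: 3.4. That's 1.9 units further apart.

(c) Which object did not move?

the green capsule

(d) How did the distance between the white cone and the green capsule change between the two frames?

-0.7

The distance was about 7.1 in the first image and 6.4 in the second, so they moved 0.7 units closer together.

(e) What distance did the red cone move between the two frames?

2.0

The red cone moved from about (12.9, 5.7) to (13.4, 3.8), a distance of √(0.5² + 1.9²) ≈ 2.0.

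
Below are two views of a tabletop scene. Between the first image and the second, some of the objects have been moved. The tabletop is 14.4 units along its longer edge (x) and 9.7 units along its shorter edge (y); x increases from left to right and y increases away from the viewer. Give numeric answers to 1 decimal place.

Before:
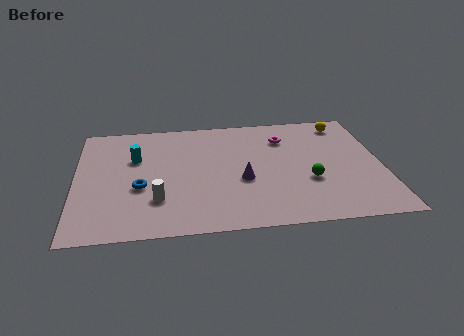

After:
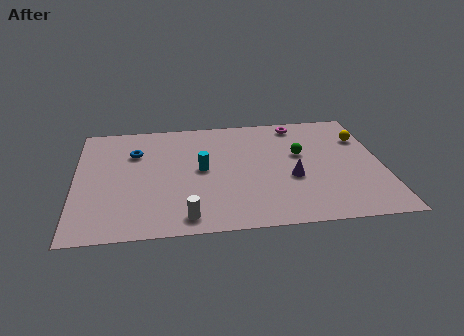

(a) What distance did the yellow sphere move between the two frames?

1.6

The yellow sphere moved from about (12.8, 8.3) to (13.6, 6.9), a distance of √(0.8² + 1.4²) ≈ 1.6.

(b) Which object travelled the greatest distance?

the cyan cylinder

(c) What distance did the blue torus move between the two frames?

3.0

The blue torus was near (3.0, 3.8) before and (2.8, 6.8) after, so it travelled √(0.2² + 3.0²) ≈ 3.0 units.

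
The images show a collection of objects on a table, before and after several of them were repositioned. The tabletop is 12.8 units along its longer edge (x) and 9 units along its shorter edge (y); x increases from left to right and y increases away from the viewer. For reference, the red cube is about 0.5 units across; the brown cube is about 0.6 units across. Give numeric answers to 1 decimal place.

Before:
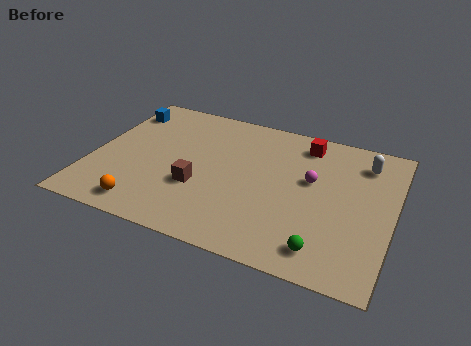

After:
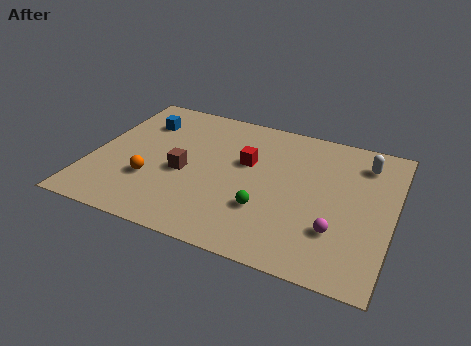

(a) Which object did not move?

the white capsule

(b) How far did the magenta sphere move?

3.0

The magenta sphere was near (9.3, 5.3) before and (10.6, 2.6) after, so it travelled √(1.3² + 2.7²) ≈ 3.0 units.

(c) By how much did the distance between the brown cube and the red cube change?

-3.0

Before: roughly 6.0 units apart; after: 3.0. That's 3.0 units closer together.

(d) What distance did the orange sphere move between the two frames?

1.7

The orange sphere moved from about (2.7, 1.2) to (2.7, 2.9), a distance of √(0.0² + 1.7²) ≈ 1.7.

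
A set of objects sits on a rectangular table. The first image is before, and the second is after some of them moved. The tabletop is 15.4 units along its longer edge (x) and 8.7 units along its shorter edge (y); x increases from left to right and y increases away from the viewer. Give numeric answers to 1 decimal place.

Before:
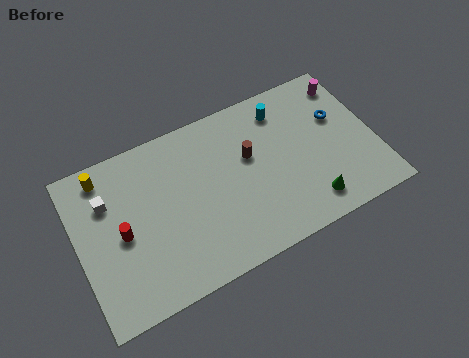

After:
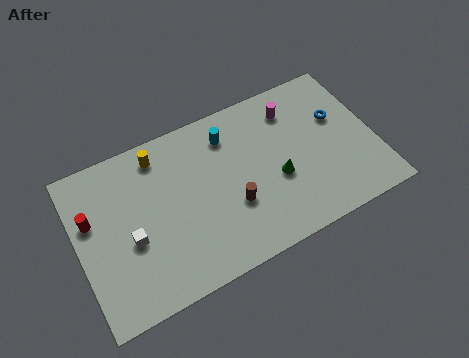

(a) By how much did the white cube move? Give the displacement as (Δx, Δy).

(0.9, -2.5)

From the two frames, the white cube sits at roughly (1.7, 6.1) before and (2.6, 3.6) after.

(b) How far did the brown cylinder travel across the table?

2.5

The brown cylinder was near (9.0, 5.3) before and (7.8, 3.1) after, so it travelled √(1.2² + 2.2²) ≈ 2.5 units.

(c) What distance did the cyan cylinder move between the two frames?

2.9

From (11.0, 7.1) to (8.1, 6.9), the cyan cylinder covered √(2.9² + 0.2²) ≈ 2.9 units.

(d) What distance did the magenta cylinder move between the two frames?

3.0

The magenta cylinder moved from about (14.5, 7.2) to (11.5, 6.9), a distance of √(3.0² + 0.3²) ≈ 3.0.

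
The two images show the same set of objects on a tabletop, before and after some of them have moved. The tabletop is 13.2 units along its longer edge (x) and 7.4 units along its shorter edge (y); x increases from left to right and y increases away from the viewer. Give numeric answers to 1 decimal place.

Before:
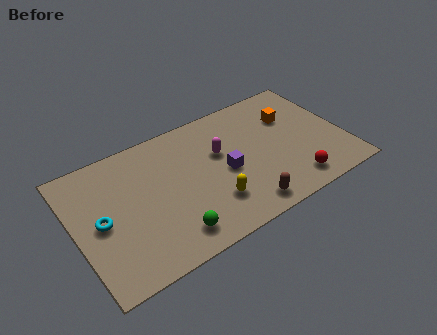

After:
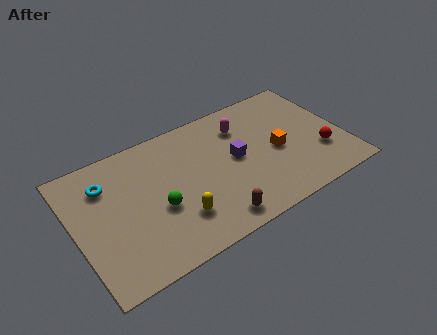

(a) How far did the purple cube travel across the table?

0.8

From (7.3, 3.4) to (7.9, 3.9), the purple cube covered √(0.6² + 0.5²) ≈ 0.8 units.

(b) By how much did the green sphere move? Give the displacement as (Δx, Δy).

(-0.4, 1.7)

The green sphere started near (4.3, 1.3) and ended near (3.9, 3.0).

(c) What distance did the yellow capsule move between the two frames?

1.7

The yellow capsule was near (6.4, 2.0) before and (4.7, 2.0) after, so it travelled √(1.7² + 0.0²) ≈ 1.7 units.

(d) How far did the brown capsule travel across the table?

1.5

From (7.8, 1.0) to (6.3, 1.0), the brown capsule covered √(1.5² + 0.0²) ≈ 1.5 units.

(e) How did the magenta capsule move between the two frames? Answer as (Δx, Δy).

(1.3, 1.0)

From the two frames, the magenta capsule sits at roughly (7.2, 4.6) before and (8.5, 5.6) after.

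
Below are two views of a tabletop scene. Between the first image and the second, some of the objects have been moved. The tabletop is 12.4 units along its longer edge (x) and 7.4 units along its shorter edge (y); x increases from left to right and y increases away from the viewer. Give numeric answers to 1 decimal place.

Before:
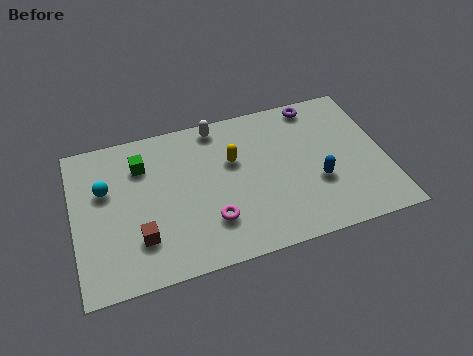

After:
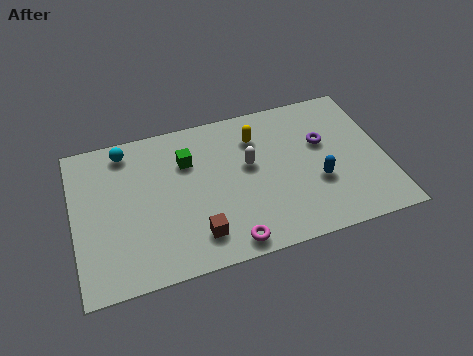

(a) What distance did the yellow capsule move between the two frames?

1.3

The yellow capsule was near (6.4, 4.7) before and (7.4, 5.6) after, so it travelled √(1.0² + 0.9²) ≈ 1.3 units.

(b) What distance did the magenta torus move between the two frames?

1.3

The magenta torus was near (5.3, 2.0) before and (5.9, 0.8) after, so it travelled √(0.6² + 1.2²) ≈ 1.3 units.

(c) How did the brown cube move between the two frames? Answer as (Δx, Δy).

(2.2, -0.5)

From the two frames, the brown cube sits at roughly (2.5, 2.0) before and (4.7, 1.5) after.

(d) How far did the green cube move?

1.8

From (2.8, 5.5) to (4.6, 5.2), the green cube covered √(1.8² + 0.3²) ≈ 1.8 units.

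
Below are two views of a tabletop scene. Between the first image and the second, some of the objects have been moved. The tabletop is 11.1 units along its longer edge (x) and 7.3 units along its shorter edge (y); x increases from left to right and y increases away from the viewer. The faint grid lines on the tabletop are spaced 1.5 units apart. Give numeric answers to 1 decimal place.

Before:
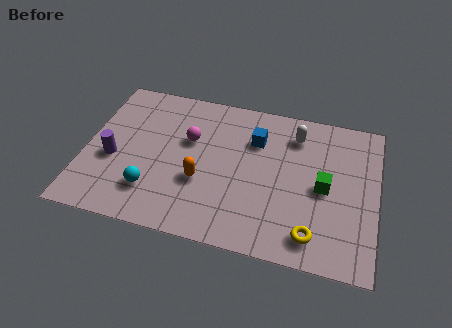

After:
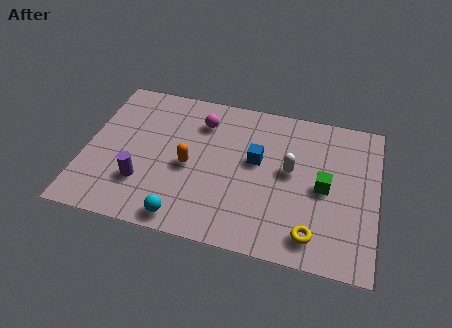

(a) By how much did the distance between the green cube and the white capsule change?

-1.2

The distance was about 2.6 in the first image and 1.4 in the second, so they moved 1.2 units closer together.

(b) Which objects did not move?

the green cube and the yellow torus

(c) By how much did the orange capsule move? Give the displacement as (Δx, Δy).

(-0.5, 0.6)

The orange capsule was at about (4.5, 2.7) and moved to about (4.0, 3.3).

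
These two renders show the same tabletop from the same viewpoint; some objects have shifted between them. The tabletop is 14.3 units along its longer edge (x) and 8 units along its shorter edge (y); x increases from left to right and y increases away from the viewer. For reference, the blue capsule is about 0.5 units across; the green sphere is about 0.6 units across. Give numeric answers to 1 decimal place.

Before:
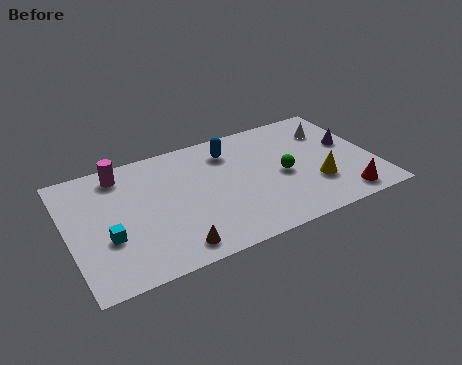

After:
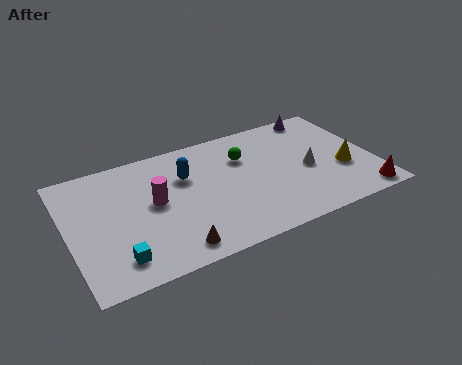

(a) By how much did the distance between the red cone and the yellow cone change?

+0.4

The distance was about 1.8 in the first image and 2.2 in the second, so they moved 0.4 units further apart.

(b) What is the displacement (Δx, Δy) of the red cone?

(0.9, -0.2)

The red cone was at about (12.5, 1.1) and moved to about (13.4, 0.9).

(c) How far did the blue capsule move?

2.4

The blue capsule moved from about (7.8, 6.3) to (5.6, 5.4), a distance of √(2.2² + 0.9²) ≈ 2.4.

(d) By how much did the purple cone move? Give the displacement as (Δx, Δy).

(-1.0, 2.6)

From the two frames, the purple cone sits at roughly (13.3, 4.6) before and (12.3, 7.2) after.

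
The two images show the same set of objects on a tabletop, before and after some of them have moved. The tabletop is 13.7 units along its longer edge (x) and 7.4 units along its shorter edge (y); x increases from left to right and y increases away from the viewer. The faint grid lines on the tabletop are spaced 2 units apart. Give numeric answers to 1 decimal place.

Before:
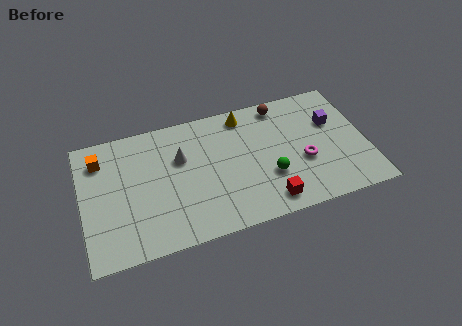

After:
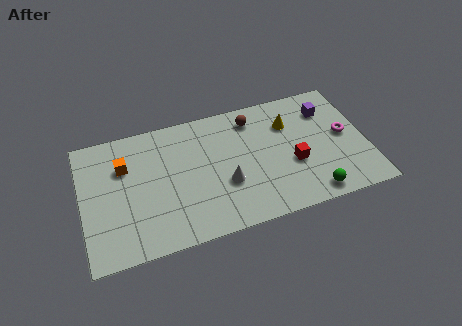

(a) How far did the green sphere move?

2.5

The green sphere moved from about (8.9, 2.5) to (10.8, 0.9), a distance of √(1.9² + 1.6²) ≈ 2.5.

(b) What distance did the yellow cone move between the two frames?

2.4

From (8.0, 6.4) to (10.1, 5.3), the yellow cone covered √(2.1² + 1.1²) ≈ 2.4 units.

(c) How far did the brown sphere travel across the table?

1.5

The brown sphere moved from about (9.8, 6.5) to (8.4, 6.1), a distance of √(1.4² + 0.4²) ≈ 1.5.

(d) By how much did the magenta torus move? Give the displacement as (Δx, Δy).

(2.1, 1.0)

The magenta torus started near (10.6, 2.9) and ended near (12.7, 3.9).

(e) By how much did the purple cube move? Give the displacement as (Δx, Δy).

(-0.2, 0.8)

From the two frames, the purple cube sits at roughly (12.2, 4.8) before and (12.0, 5.6) after.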